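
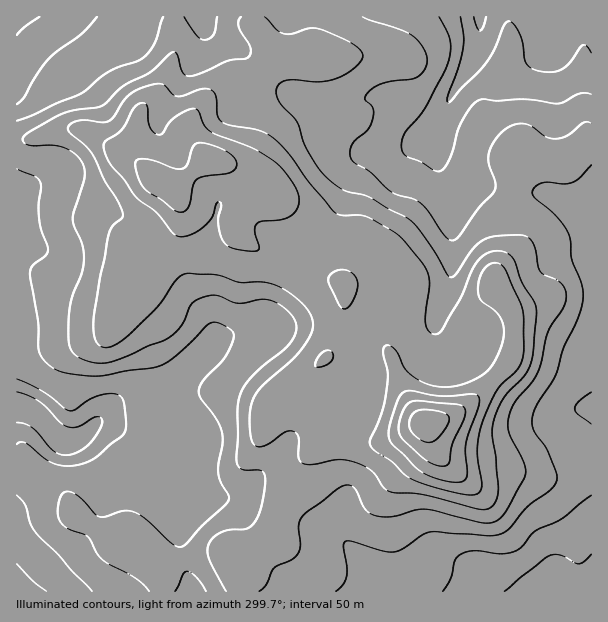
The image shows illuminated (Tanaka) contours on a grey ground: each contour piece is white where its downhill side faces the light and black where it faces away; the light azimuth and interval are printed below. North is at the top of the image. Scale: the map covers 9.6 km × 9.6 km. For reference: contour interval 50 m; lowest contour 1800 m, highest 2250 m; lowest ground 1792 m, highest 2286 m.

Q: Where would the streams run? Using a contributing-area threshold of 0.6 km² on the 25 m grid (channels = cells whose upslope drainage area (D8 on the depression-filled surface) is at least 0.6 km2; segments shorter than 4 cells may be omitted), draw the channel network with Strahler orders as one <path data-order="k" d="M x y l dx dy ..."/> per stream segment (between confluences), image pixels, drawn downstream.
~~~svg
<path data-order="1" d="M84 591l-67 0"/><path data-order="1" d="M293 591l79 0"/><path data-order="2" d="M477 579l0 12 5 0"/><path data-order="2" d="M549 579l-3 12-4 0"/><path data-order="1" d="M477 575l0 4"/><path data-order="2" d="M362 560l3 3 4 9 0 3 2 1 0 9 1 2 0 4"/><path data-order="1" d="M549 560l0 19"/><path data-order="1" d="M447 558l2 2 3 0 1 1 3 0 6 3 15 15"/><path data-order="1" d="M591 542l0 49"/><path data-order="1" d="M341 539l21 21"/><path data-order="1" d="M17 536l0 55"/><path data-order="1" d="M185 507l3-3 1-3 0-4 3-5"/><path data-order="1" d="M344 504l0 3-2 2 0 28 14 14 0 1 6 6 0 2"/><path data-order="1" d="M201 500l-9 0 0-8"/><path data-order="2" d="M192 492l0-3 2-1"/><path data-order="3" d="M194 488l-2-2 0-13-1-2 0-7-2-2-1-9-11-10"/><path data-order="2" d="M260 473l-23 22-43 0 0-7"/><path data-order="1" d="M591 452l0-42"/><path data-order="3" d="M177 443l-34 0-12-6-12-11-3 0-2-1-18 0"/><path data-order="1" d="M185 443l-8 0"/><path data-order="3" d="M81 437l-4 3-6 0-5-3-3 0-13-8-2-3-13-13-6-3-12-3"/><path data-order="1" d="M527 434l4-2 15-12 9-4 3 0 2-2 3 0 6-3 7 0 2-1 13 0"/><path data-order="3" d="M96 425l-10 10-5 2"/><path data-order="1" d="M95 423l-14 14"/><path data-order="1" d="M359 402l-5 5-19 9-12 9-12 6-3 0-14 7-34 35"/><path data-order="2" d="M186 368l-25 25-3 0-2 2-25 0-3 1-18 18-6 3-8 8"/><path data-order="1" d="M447 351l-6-7-3-8"/><path data-order="1" d="M465 351l-12 0-15-15"/><path data-order="1" d="M591 342l0 9"/><path data-order="2" d="M438 336l0-3-1-1 0-17 3-4 0-3 7-15 0-5 2-1 0-5 1-1 0-81"/><path data-order="2" d="M255 327l-6 0-1 2-3 0-2 1-3 0-1 2-12 3-9 4-18 18-2 0-10 11-2 0"/><path data-order="1" d="M264 327l-9 0"/><path data-order="1" d="M273 326l-16 0-2 1"/><path data-order="1" d="M17 303l0 30"/><path data-order="1" d="M566 260l25 0 0 6"/><path data-order="1" d="M50 254l-17-8-10-7-5 0-1-2 0-4"/><path data-order="1" d="M281 236l9 0 1 1 18 0 3-3 2 0 28-28"/><path data-order="1" d="M138 227l-3-3-12-6-3-3-6-2-1-1-5 0-1-2-90 0"/><path data-order="1" d="M453 213l0-6-1-1 0-5-2-1"/><path data-order="2" d="M17 210l0 23"/><path data-order="1" d="M218 206l0 4-2 2-1 9-5 9 0 3-13 24 0 40 10 11 2 3 0 4 1 2 0 27-24 24"/><path data-order="2" d="M342 206l2-3 0-6 1-2 0-12 2-1 0-5 4-6 0-1 14-14 33 0 4-4"/><path data-order="2" d="M450 200l-1-6-5-8 0-3-3-6-1-15-2-1 0-6-1-2 0-4-2-2 0-19"/><path data-order="1" d="M552 197l11 6 3 0 6 3 4 0 2 1 13 0 0 3"/><path data-order="1" d="M47 177l-6 5-12 6-12 1 0 21"/><path data-order="1" d="M404 168l0-3 4-6 0-1 24-24 3-6"/><path data-order="2" d="M402 152l8-8 13-6 12-12"/><path data-order="1" d="M359 150l3 2 40 0"/><path data-order="3" d="M437 123l3-6 3-3 6-12 1-6 3-3 2-4 3-3 4-9 6-8 5-9 0-3 3-4 1-9 2-2 0-25"/><path data-order="1" d="M159 117l3-6 8-7 0-2 7-9 6-13 8-11 7-15 0-3 3-6 0-28"/><path data-order="1" d="M305 96l9 2 6 3 4 0 2 1 3 0 6 3 4 0 2 2 13 0 3-3 11-6 24 0 30 30 10 0 5-5"/><path data-order="1" d="M246 92l2-3 0-29-18-18-11-4-16-17 0-4-2 0"/><path data-order="1" d="M17 69l0-52"/><path data-order="1" d="M555 62l-1-6-2-2-1-15-2-1 0-8-1-1"/><path data-order="1" d="M548 48l0-19"/><path data-order="2" d="M548 29l0-12-2 0"/><path data-order="1" d="M57 17l-40 0"/><path data-order="1" d="M368 17l111 0"/>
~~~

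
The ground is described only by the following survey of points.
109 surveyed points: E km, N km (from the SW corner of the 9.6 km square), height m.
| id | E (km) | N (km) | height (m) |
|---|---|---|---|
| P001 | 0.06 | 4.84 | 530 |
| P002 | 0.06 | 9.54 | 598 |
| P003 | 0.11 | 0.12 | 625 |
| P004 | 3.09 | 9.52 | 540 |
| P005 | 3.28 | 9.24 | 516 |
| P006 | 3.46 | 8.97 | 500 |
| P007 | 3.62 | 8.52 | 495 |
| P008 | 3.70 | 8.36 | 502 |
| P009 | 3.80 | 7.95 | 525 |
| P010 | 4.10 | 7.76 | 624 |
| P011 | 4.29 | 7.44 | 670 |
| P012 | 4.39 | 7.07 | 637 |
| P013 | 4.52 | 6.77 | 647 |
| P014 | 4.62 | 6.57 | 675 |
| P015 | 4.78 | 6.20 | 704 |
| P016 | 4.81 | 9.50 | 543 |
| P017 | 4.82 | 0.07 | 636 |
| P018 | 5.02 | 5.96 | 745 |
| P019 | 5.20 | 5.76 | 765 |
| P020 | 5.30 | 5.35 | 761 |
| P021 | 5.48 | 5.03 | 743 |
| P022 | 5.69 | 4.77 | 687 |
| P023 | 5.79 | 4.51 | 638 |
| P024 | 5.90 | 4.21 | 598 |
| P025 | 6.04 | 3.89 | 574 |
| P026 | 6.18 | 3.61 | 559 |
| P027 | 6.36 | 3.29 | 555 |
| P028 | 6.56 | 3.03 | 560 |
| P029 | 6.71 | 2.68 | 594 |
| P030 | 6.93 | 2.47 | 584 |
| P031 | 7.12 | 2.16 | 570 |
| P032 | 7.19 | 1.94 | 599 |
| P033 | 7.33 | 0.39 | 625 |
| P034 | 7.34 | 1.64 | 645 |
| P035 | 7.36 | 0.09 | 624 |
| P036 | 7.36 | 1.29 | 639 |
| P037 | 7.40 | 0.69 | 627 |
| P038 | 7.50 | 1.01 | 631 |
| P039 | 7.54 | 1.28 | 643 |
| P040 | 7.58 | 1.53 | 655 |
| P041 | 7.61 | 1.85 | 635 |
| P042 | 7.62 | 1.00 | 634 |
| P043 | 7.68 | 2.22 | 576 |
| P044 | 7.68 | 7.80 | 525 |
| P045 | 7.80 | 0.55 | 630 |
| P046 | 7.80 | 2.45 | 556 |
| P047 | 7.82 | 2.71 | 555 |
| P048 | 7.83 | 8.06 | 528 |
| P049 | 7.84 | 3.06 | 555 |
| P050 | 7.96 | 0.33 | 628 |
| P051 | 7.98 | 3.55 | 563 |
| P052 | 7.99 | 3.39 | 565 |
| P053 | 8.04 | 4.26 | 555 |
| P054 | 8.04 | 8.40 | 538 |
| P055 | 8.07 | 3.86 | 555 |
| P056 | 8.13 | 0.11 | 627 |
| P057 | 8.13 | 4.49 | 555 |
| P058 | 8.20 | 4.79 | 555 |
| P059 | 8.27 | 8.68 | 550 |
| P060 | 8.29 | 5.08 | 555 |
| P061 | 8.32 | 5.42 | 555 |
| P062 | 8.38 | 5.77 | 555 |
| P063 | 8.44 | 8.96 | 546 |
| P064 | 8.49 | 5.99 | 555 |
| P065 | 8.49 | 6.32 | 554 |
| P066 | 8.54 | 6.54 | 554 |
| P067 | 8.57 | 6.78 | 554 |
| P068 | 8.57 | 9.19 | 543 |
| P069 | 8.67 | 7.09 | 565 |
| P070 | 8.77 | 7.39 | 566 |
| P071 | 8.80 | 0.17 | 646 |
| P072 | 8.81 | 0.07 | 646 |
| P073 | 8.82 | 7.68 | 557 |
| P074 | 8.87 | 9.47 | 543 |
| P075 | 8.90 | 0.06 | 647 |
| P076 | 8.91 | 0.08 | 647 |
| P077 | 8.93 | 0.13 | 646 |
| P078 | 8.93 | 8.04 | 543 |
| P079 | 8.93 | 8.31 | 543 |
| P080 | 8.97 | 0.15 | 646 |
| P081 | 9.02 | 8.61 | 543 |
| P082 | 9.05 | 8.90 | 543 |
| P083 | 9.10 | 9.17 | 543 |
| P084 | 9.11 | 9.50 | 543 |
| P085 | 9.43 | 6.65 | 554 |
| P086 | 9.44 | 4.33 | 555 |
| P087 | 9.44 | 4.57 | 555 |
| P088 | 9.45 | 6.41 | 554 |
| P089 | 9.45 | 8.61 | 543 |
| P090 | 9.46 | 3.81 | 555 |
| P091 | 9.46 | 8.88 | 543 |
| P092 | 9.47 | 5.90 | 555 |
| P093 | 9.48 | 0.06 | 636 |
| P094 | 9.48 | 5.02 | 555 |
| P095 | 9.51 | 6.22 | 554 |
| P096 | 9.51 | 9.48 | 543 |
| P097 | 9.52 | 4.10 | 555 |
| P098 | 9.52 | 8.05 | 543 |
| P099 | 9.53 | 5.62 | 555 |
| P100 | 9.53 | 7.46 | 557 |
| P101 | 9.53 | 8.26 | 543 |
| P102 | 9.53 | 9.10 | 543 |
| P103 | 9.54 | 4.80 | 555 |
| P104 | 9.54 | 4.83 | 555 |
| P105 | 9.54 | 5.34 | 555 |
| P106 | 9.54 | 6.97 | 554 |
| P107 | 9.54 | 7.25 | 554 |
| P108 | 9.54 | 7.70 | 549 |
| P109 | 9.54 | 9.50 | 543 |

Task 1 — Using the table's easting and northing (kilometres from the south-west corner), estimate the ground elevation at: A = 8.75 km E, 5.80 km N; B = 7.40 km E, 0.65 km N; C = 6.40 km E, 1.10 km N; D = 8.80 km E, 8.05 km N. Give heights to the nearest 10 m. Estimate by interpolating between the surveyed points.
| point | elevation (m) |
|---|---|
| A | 550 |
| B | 630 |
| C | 630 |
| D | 550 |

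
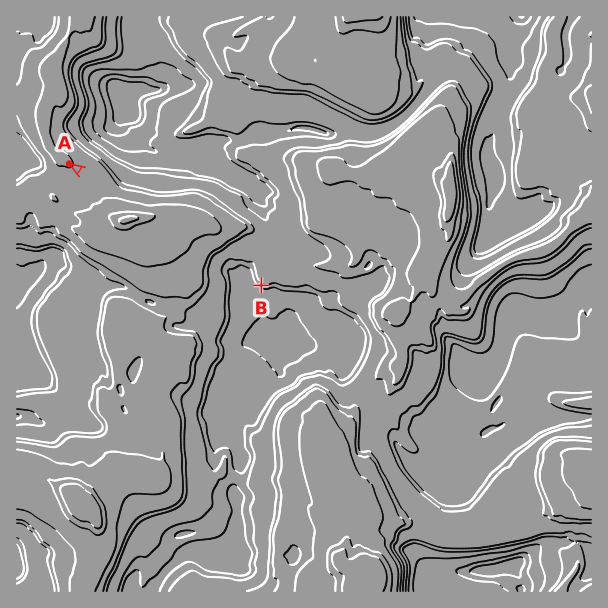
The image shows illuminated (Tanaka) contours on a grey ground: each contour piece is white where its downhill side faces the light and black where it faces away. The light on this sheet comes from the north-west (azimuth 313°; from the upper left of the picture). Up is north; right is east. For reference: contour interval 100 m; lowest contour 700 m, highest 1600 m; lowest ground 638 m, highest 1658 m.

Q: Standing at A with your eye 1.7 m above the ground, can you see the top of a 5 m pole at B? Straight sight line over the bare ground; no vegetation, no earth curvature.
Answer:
no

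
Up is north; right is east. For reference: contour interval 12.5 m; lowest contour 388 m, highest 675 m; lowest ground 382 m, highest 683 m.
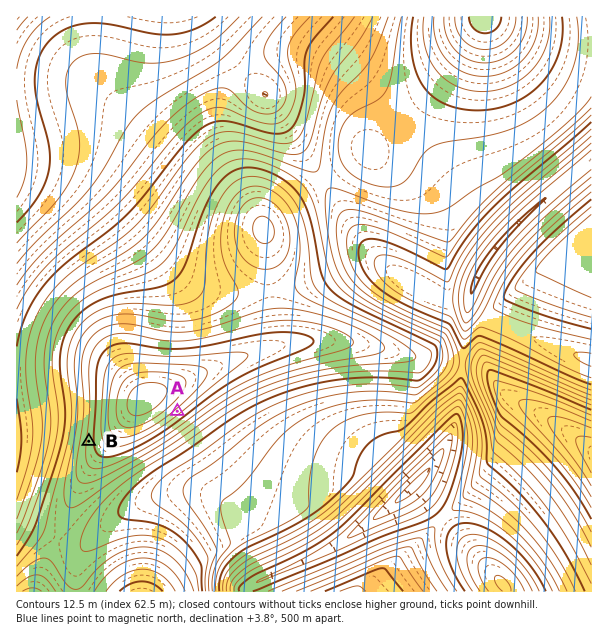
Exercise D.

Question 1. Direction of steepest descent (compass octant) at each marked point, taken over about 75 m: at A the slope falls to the SE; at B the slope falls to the W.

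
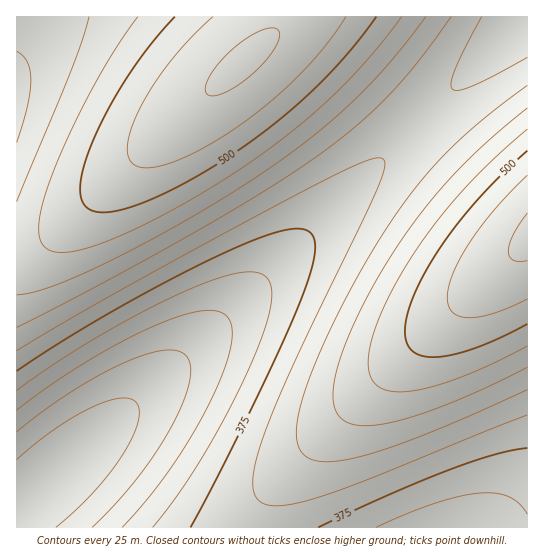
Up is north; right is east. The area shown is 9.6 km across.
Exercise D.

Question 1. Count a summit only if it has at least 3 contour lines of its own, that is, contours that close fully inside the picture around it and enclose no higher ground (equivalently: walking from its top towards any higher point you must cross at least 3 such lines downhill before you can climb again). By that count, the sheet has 0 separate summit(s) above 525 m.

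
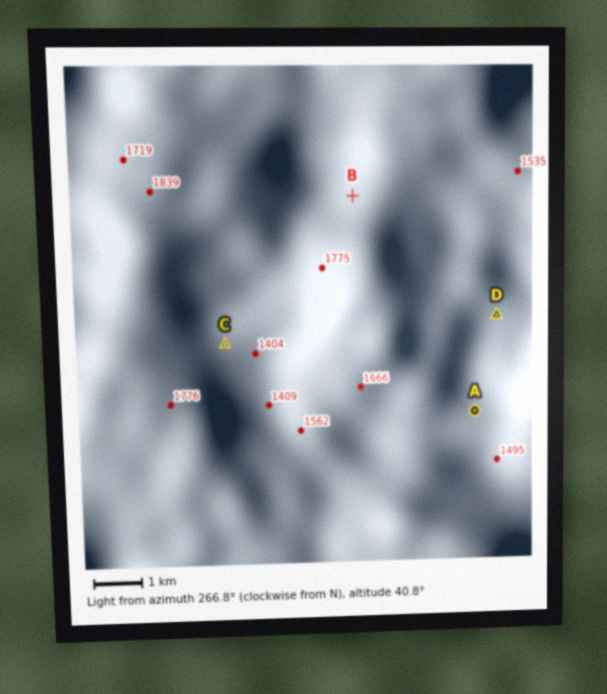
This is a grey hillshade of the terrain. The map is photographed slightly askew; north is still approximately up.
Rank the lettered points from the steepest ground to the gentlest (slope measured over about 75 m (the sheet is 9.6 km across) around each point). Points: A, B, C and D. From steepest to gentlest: B D A C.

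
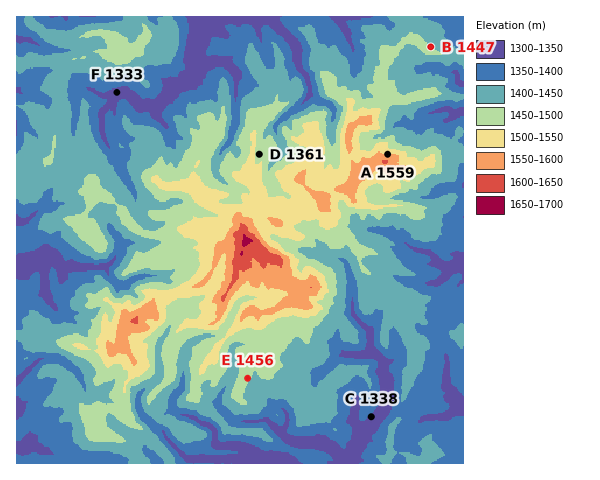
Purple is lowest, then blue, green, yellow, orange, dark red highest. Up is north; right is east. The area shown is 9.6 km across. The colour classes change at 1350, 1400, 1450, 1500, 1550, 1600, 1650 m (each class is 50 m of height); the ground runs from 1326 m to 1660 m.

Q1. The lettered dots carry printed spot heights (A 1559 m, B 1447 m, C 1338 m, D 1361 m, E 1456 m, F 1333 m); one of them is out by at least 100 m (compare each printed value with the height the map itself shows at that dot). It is D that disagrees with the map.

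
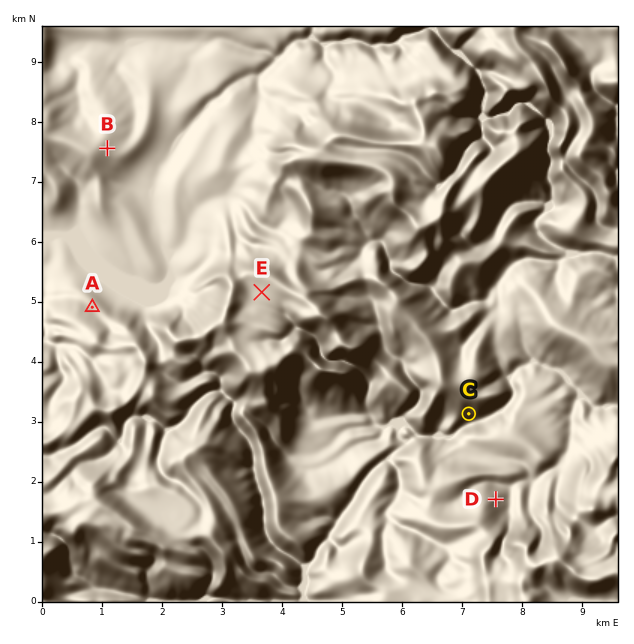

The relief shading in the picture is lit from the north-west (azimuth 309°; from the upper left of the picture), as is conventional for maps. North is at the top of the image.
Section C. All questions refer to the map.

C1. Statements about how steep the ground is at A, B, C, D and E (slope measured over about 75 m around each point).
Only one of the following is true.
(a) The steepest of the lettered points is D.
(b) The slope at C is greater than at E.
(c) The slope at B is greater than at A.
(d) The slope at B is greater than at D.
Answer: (b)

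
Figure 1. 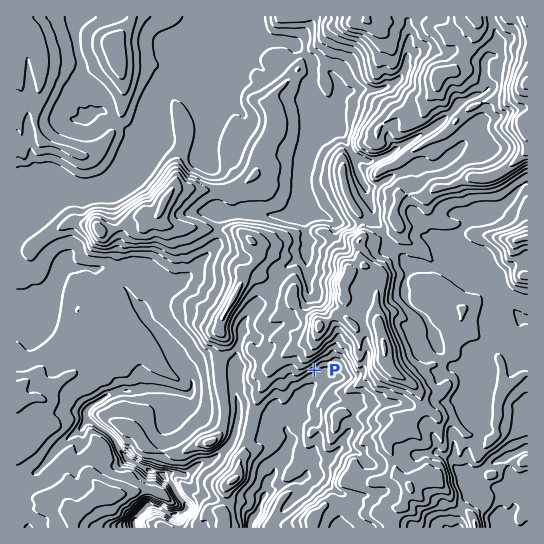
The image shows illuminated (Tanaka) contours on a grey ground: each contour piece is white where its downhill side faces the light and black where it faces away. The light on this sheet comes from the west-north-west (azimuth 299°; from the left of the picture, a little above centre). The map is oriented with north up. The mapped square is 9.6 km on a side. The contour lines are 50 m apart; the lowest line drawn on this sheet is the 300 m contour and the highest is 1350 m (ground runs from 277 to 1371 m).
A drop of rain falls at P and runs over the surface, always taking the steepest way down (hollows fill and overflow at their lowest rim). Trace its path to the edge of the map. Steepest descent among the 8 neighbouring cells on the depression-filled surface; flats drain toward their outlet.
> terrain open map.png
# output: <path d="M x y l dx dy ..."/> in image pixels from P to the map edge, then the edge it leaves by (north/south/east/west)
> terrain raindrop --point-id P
<path d="M314 370l0 15-17 17-3 7-1 8-6 9 0 7 4 4 0 4-5 9-3 9-6 7-4 11-7 6 0 12-5 7 0 3-4 9-4 4-3 5 0 4"/>
exit: south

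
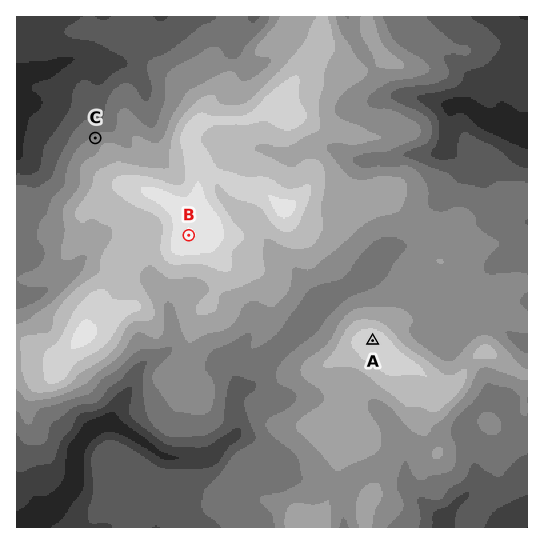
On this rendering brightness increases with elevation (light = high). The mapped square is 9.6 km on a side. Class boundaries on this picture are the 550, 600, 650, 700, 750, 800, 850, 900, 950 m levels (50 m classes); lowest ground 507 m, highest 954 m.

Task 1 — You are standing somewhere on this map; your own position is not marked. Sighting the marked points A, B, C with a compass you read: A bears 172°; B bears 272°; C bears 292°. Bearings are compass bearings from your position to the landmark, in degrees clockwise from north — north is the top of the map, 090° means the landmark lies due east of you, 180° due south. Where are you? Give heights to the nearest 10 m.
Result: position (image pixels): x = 358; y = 243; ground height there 720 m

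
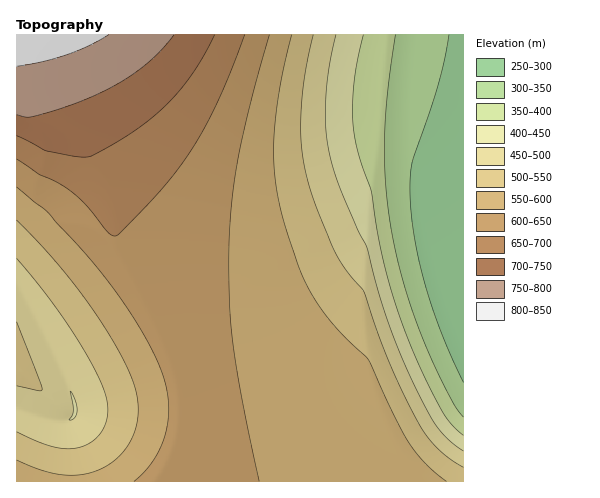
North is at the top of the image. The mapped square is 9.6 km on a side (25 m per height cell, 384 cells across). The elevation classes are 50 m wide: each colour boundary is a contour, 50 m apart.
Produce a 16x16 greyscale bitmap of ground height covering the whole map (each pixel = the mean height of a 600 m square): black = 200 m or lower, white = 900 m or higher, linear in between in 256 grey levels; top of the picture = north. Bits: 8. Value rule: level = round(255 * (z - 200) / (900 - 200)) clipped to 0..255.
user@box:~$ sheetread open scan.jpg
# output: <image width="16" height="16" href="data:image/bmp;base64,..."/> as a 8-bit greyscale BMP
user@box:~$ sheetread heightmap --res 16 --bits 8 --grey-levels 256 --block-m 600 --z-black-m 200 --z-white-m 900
<image width="16" height="16" href="data:image/bmp;base64,Qk02BQAAAAAAADYEAAAoAAAAEAAAABAAAAABAAgAAAAAAAABAAATCwAAEwsAAAABAAAAAAAAAAAAAAEBAQACAgIAAwMDAAQEBAAFBQUABgYGAAcHBwAICAgACQkJAAoKCgALCwsADAwMAA0NDQAODg4ADw8PABAQEAAREREAEhISABMTEwAUFBQAFRUVABYWFgAXFxcAGBgYABkZGQAaGhoAGxsbABwcHAAdHR0AHh4eAB8fHwAgICAAISEhACIiIgAjIyMAJCQkACUlJQAmJiYAJycnACgoKAApKSkAKioqACsrKwAsLCwALS0tAC4uLgAvLy8AMDAwADExMQAyMjIAMzMzADQ0NAA1NTUANjY2ADc3NwA4ODgAOTk5ADo6OgA7OzsAPDw8AD09PQA+Pj4APz8/AEBAQABBQUEAQkJCAENDQwBEREQARUVFAEZGRgBHR0cASEhIAElJSQBKSkoAS0tLAExMTABNTU0ATk5OAE9PTwBQUFAAUVFRAFJSUgBTU1MAVFRUAFVVVQBWVlYAV1dXAFhYWABZWVkAWlpaAFtbWwBcXFwAXV1dAF5eXgBfX18AYGBgAGFhYQBiYmIAY2NjAGRkZABlZWUAZmZmAGdnZwBoaGgAaWlpAGpqagBra2sAbGxsAG1tbQBubm4Ab29vAHBwcABxcXEAcnJyAHNzcwB0dHQAdXV1AHZ2dgB3d3cAeHh4AHl5eQB6enoAe3t7AHx8fAB9fX0Afn5+AH9/fwCAgIAAgYGBAIKCggCDg4MAhISEAIWFhQCGhoYAh4eHAIiIiACJiYkAioqKAIuLiwCMjIwAjY2NAI6OjgCPj48AkJCQAJGRkQCSkpIAk5OTAJSUlACVlZUAlpaWAJeXlwCYmJgAmZmZAJqamgCbm5sAnJycAJ2dnQCenp4An5+fAKCgoAChoaEAoqKiAKOjowCkpKQApaWlAKampgCnp6cAqKioAKmpqQCqqqoAq6urAKysrACtra0Arq6uAK+vrwCwsLAAsbGxALKysgCzs7MAtLS0ALW1tQC2trYAt7e3ALi4uAC5ubkAurq6ALu7uwC8vLwAvb29AL6+vgC/v78AwMDAAMHBwQDCwsIAw8PDAMTExADFxcUAxsbGAMfHxwDIyMgAycnJAMrKygDLy8sAzMzMAM3NzQDOzs4Az8/PANDQ0ADR0dEA0tLSANPT0wDU1NQA1dXVANbW1gDX19cA2NjYANnZ2QDa2toA29vbANzc3ADd3d0A3t7eAN/f3wDg4OAA4eHhAOLi4gDj4+MA5OTkAOXl5QDm5uYA5+fnAOjo6ADp6ekA6urqAOvr6wDs7OwA7e3tAO7u7gDv7+8A8PDwAPHx8QDy8vIA8/PzAPT09AD19fUA9vb2APf39wD4+PgA+fn5APr6+gD7+/sA/Pz8AP39/QD+/v4A////AIF7fISPmJaUkpCNi4mGgXVvaGt3hpSWlJGPjYqIhHRaYmBhcYKSlpORjoyJhn1iQW5iZXSElJaTkI2Kh4NyUTFtYW18i5eVk5CMiIR+ZEEmZmd2hJOYlpKPioV/dVY0IWZxgI6amZaSjoiBeWxJKx9ufIqYnpqXko2FfHFiPyUfe4mWoaCcmJKLg3dqWDcjH4iVoaajn5qTioByY1EyIh+XoaqsqKOclIp9bVxLMCIfqbK1sq2noJeKe2lXRi8jIL7Avrm0rqWajHpnU0IvJSHNysfCvbWsn498Z1JCMSYi1tTQzMa+s6WUf2lUQzMoI+De2tXPxrusmoVtV0Y2KSQ="/>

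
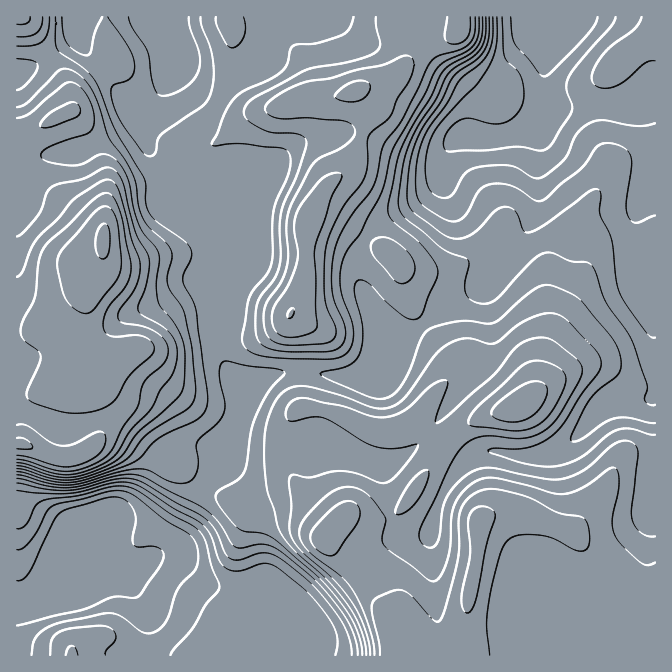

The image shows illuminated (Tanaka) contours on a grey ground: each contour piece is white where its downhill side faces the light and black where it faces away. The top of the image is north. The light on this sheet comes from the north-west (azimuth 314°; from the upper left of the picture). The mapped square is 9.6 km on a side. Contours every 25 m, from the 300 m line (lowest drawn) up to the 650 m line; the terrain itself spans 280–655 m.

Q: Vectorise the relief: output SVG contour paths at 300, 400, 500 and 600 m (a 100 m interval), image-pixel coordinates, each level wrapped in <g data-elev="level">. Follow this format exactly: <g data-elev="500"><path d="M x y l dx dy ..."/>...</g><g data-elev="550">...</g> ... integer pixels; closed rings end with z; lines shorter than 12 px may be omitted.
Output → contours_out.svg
<g data-elev="300"><path d="M17 581l7-2 6-8 23-49 6-8 9-5 40-12 7 0 8 1 5 4 5 6 3 10-4 20 2 7 4 2 18 0 6 3 2 4-1 4-3 9-19 27-4 3-25 0-28 12-67 16"/><path d="M598 17l-4 10-11 13-33 33-6 3-5-3-24-30-3-9-1-17"/></g><g data-elev="400"><path d="M17 483l28 6 19 2 16-2 40-10 12 0 12 4 63 37 8 10 9 22 6 7 9 1 19-7 10 0 12 5 22 17 18 18 21 27 8 17 3 18"/><path d="M655 338l-5-2-5-5-20-28-6-11-3-14-4-38-12-27 1-18-2-5-4-1-6 3-42 31-19 10-5-3-8-19-5-3-5-1-10 4-16 17-9 7-10 4-8-1-12-6-25-18-6-7-2-12 2-23 3-17 5-16 7-14 17-23 12-25 7-7 17-11 7-9 5-13 0-20"/></g><g data-elev="500"><path d="M655 536l-6 0-7-3-7-6-3-7 0-12 6-56-4-9-9-2-6 1-7 4-28 24-20 9-19 0-53-11-10 0-8 3-15 11-13 16-4 12-3 27-4 8-3 3-4 0-4-3-4-4-1-7 3-10 29-61 13-18 10-6 10-3 34 3 16-3 15-8 11-15 19-33 3-12-2-5-4-5-26-19-6-1-9 0-8 2-9 5-26 32-44 38-11 8-2-1 2-7 11-30 0-3-3-2-7 1-8 5-25 24-8 4-10 3-15-1-27-9-37-9-13 1-5 4-4 7 0 7 4 4 22-4 8 0 10 4 32 20 13 6 17 2 23-5 3 1-5 10-13 17-8 8-7 3-7-1-23-9-13-2-12 1-20 5-16-2-5 3 2 27-2 23 3 10 10 14 34 30 16 20 13 26 4 16 1 11"/><path d="M17 469l8 1 27 8 15 2 18-3 28-10 16-10 12-17 8-7 40-25 5-8 2-12-4-41-7-32-3-8-11-15-4-9 0-8 5-18-1-7-6-8-16-15-6-9-5-13-2-20-2-8-9-17-17-23-10-34-8-16-6-8-9-7-7-3-6 0-5 3-29 30-4 3-7 2"/><path d="M17 46l15 0 10-4 6-10 1-15"/><path d="M376 17l0 10 4 16-1 5-4 5-9 4-16 5-35 5-10 3-50 27-6 5-5 6 0 5 2 5 12 9 14 6 26 1 6 3 2 5-9 31-13 29-3 10-1 16 1 29-2 11-5 12-14 17-4 11-1 17 2 12 5 8 8 4 18 3 39 0 10-3 6-6 3-8-1-8-11-27-2-17 1-25 5-20 14-23 20-27 5-11 6-32 19-25 26-55 9-8 23-7 10-7 5-10 0-16"/></g><g data-elev="600"><path d="M17 455l13 2 28 9 16 0 13-4 11-7 6-7 2-10-2-5-6-1-24 12-14 2-12-5-20-15-6-2-5 1"/><path d="M62 412l12 1 13 0 13-4 9-4 8-7 13-23 20-18 4-7-2-8-8-5-9-2-23 1-6-3-2-5-1-8 3-8 5-9 15-18 4-8 1-9-10-55-6-13-7-7-6 1-8 5-49 48-6 15-5 36-13 29 0 6 2 5 14 12 4 7-2 8-12 25 0 7 2 3 6 3z"/></g>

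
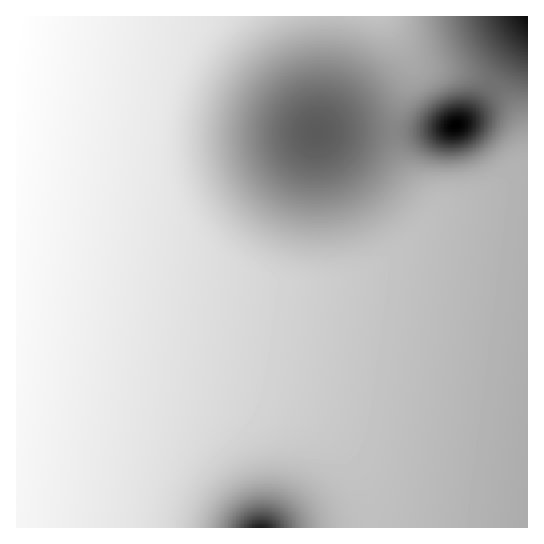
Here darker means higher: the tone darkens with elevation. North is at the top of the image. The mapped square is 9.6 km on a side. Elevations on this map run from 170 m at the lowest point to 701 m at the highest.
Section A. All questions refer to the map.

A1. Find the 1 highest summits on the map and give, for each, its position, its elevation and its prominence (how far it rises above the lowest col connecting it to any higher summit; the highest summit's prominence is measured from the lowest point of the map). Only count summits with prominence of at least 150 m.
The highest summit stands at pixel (455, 125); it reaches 701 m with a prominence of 531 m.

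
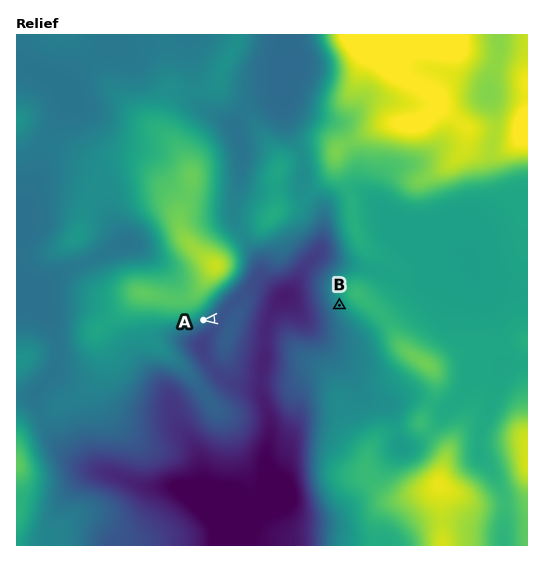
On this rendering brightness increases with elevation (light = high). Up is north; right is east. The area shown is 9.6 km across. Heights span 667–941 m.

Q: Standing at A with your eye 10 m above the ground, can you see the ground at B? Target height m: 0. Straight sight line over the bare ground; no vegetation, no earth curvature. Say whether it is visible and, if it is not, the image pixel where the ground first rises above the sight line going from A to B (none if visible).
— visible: true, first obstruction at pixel None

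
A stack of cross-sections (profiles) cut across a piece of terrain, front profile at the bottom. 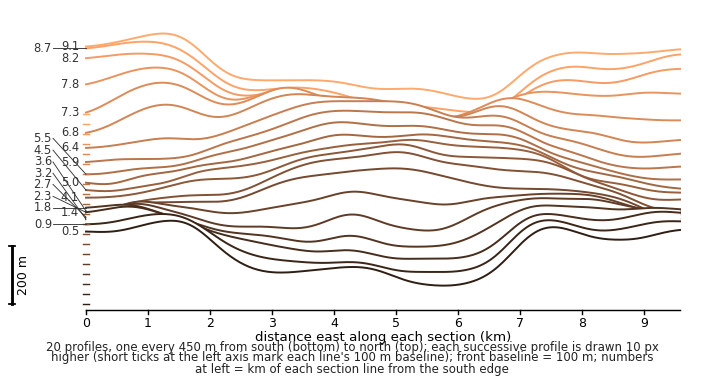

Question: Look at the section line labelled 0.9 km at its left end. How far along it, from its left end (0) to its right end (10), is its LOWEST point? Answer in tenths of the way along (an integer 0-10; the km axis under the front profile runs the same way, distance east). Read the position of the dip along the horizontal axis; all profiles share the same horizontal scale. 6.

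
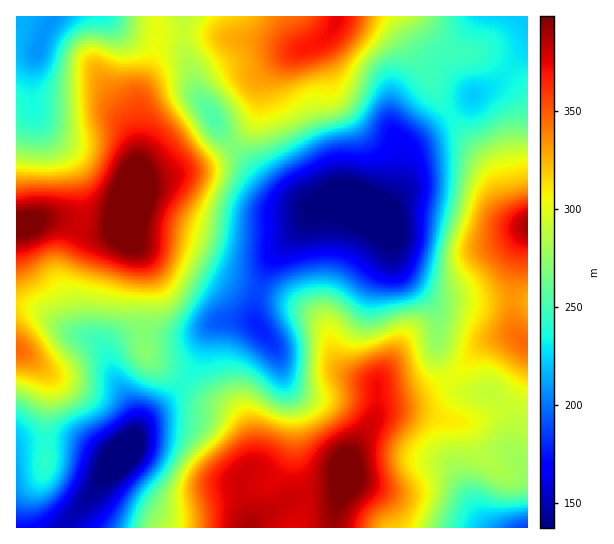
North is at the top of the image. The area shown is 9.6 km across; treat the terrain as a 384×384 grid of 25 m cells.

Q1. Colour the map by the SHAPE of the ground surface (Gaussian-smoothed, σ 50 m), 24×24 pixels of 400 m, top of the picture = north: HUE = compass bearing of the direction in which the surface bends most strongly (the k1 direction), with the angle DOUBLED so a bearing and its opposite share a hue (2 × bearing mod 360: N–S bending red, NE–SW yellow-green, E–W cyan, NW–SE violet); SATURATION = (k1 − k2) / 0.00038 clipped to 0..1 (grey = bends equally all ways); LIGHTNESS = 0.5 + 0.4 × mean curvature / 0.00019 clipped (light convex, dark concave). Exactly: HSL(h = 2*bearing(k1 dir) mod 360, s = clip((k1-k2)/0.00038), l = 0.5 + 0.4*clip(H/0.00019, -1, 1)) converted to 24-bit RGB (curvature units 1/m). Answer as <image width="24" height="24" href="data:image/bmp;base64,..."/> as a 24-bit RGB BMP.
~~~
<image width="24" height="24" href="data:image/bmp;base64,Qk32BgAAAAAAADYAAAAoAAAAGAAAABgAAAABABgAAAAAAMAGAAATCwAAEwsAAAAAAAAAAAAAx5lMRq8VAGI9N4GFIymNz3ye1I1/eDt6io1ZpMJurLeGr3yfiGqdRWGBxI5w5rdtdDRCO35dr8Rxf4xlUm5wdTxkrxoXaksl6IzE9OO9AXtQBE4+Cll6ZXXQ7p3Z0z/nxJ2XmsSBjbBlZINho3udVUWasWV25qiclYrKfcznhZnUv4fHdjyKVx5Zy3Wos6zlun2w+OLTcZPLBmhnADYtD1tXxUCAtmzQ79zv5MLfwJKjcpybWK+raTStrHis3tq5p8+lT7ekajp4rERtuSK8R03SoeHhiH/DWKR4+vPE1WV+Yy9bCikUBS4iP0MZb9EWPMU83Iu357nPtrTOV3TDKh23tKTO4s7E3JdwbEwyQT0vcVFKc1BcVa9bYYtcf1preXQ8/+4qlDcRkTksP3w1AiwxEU46wuxXInUTQGse5ONyqM6iSUjUJya8fXCu5XqS+nmIzmOPRXuXQEmcgIa6iLW9WGiPaXqGfW9F6shts5Zrj7vQl43aEgZXBUAkR+ssdKyXNLeQlu9+aONrJhZfexM5VUkcm1kf7qxw1aOed33FMWO7Z6a2omuwrFC2j2B7UraRv+LD0efpdbzXeg2kswWsXt6jAPyNQMWtbMfAtuCbqLtcGgMwogA5y5Y3QbNi29+exNqTUnedbUCjj0BJbHE/YTg7mFVAkOvisvvoqqzdxzDHOABRno/WzPDeSMXJLp6dTKZQk9lhoUNKFwAzyCR/5/XTU97z0Mnp9NfZUJOoGRSE40u7uk12aUFtoKV71PTvW8OpYyE3ixZKNx55k96Zy82KQLVTH4OWcLCVtLxgWRE1JgQvWMMl6f/LGsFzNY+V9amw4XF/CQ0qlz+R3YrDhnrNnsrRxpwxYgYOUR4YYD8xQ3hBYbQs1ZIizOUPCikSO1UWhmggNgc1QBqQhfu23/nSXM+4FUtwvXWf+9DjVAWuQlqHmqd5tICZkM2Jfkcklkl/iGKxhmWpnGh+inFArsU53eGbNWJ/LH+BWJZ8BB+Tg870x/bs3e7Xi3GwHUx8NcCy7SGl7gCJg3RMkopSnq1J1s08eKFQR3xwcSxBfkouekEtvaRCiOtvfMd1YmCaIXuMZKqnAYSyQNy8fLt0z7ZpsF5IOmRGGCoYKAsk/SZj2G5YhYNOs7VWuo5PvKdTLCE7hjiBhXjFh4TK2O3o2/DhYYm1rnydMpKTRJ93Jm9hHXJAapdKspxYvGFVhVBaMSdHCRMuxi+j972+vZe9pqqBs49u3KzcOE3iT8b2W2TkwKXYs+Ovysqbj1SjrHWgdKi1PnmVVWeELXZWOm4yi445noRIkFtlVTZtDREqKGRu7NbE3J+wt2+21om14ND1vKLvUGzQLSeU0KWW38aVt59Zi1dGZaBHl6lgOmJkS2twXHJ8SmBofJNcgZBedUFDWjJOI0h5IoKZqbtd27KUjKzPucDrlJC4upbaoGjmWwri0I6a5cavxIOxznSssb1za4hSZUVXO14tMlArQVw6aY9Hbkk8cDo6VY9mIHR9KTtXfp1dzuSTWsZVQahNVqJlfFJdgzVeWiBr04J969m6nH6xxIvP6t7tk3nmlSLOukhoS1k3LXEsSmk5YUlCXJpbZqJ5K0NmHz9YWb1Qst2DuLl8a4JWc3JJVy87ZCYpRDYsichU6+O4tHWchM6brOvbyQDlzgCGzVVirW1/RIlIL1RESoJYXsaCVZu1PC2DKkNtZtVic9GEr5+Qf5yoUV5DTylRkDFinZZRQ98xrdVSu65vr+6rgSVxMwAx9jdw0aOpy4bBzGmyejlbE8IXBO9GJx1NTSAzL4NFWPxpSKmHo5FxnapgUERrNShZdUyBu9GdhcGKqK5nnO57lc45MwAiKwgpydJVysOVnIiwqnDd4Lrz2+7nNaScCgYtdWWreualPeheN1FSg5hRrXpTRT6tOBiqg0+jx+aWbLWcq8m25dqVaBUwLwIzSTuno92vuoyHr3NITWk2krVT5Niycj+5AAdsb8euo9KdlINMLkcvToc8ipRfNWp0GQpbynm83fbVYcjcuGaW6F9PqiSjRRR+Z76XeLF6tk6e3oWxxnekU7Q7wONDZDNUGTJfUsl/fqRvt1WgcoevR66LVp1/fEpcASU3ke3V4vLZjB+ooBc24pNIiDGRVC6nmcarZqCvWXSwoqbL3bTt77/r0KedUVmgJH6hTJthWIJgYq+uj4u7kIavXoSNn2xsGXJxAKQO3MoALAcexUo1392TPFCsPGTFnb2he26laGGRcKZne1mL33aK6sW9e3S+VTKiY5dqSr6DQ6qLVYWMpHWOlleH"/>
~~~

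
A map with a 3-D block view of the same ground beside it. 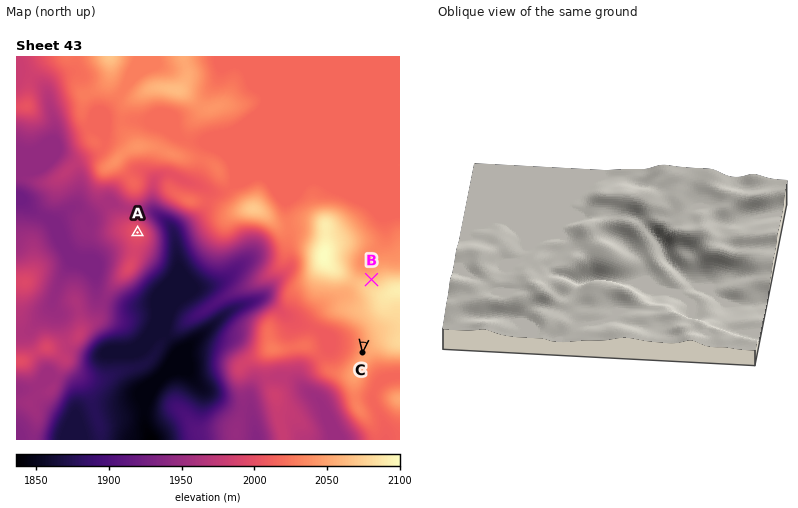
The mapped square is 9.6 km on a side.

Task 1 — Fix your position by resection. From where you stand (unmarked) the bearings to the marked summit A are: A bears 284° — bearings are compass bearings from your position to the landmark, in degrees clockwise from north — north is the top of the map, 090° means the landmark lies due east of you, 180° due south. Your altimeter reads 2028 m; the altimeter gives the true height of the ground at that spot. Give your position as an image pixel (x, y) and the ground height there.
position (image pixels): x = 299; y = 273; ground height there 2028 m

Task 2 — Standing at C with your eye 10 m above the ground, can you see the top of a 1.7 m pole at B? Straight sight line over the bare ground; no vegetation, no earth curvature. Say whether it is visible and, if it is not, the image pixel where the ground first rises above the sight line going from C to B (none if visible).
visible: false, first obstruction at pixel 366 324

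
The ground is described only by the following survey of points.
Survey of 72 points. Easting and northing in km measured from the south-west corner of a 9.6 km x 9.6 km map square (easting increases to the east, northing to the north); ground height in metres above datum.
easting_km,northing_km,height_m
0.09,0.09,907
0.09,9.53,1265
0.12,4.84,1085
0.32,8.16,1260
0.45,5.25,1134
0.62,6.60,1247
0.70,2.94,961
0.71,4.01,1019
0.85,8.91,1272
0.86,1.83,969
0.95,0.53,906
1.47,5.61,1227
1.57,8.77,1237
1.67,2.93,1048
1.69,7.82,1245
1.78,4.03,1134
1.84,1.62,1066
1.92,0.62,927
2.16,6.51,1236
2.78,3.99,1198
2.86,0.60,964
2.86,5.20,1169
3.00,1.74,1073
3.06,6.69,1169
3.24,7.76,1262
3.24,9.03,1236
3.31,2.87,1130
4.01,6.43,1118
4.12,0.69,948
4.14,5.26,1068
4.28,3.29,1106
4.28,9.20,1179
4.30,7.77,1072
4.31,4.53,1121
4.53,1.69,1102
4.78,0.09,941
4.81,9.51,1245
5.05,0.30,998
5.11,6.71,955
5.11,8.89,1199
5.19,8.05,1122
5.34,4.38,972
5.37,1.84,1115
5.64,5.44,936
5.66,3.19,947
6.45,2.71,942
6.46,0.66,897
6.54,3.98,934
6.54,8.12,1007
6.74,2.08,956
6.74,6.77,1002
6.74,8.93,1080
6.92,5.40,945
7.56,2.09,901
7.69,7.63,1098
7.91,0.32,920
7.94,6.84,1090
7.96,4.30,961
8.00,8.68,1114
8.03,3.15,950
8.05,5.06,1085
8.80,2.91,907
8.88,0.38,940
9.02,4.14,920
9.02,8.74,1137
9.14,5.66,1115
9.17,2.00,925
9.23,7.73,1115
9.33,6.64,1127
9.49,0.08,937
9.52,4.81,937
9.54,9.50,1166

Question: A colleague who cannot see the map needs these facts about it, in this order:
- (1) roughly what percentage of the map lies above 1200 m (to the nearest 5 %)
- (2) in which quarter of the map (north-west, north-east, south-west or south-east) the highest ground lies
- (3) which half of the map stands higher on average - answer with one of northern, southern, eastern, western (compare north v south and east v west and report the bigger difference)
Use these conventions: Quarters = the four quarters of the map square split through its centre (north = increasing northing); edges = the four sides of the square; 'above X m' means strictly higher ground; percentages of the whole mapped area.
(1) Roughly 15 % of the ground is higher than 1200 m.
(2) The highest point lies in the north-west quarter of the map.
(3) On average the northern half of the map is the higher ground.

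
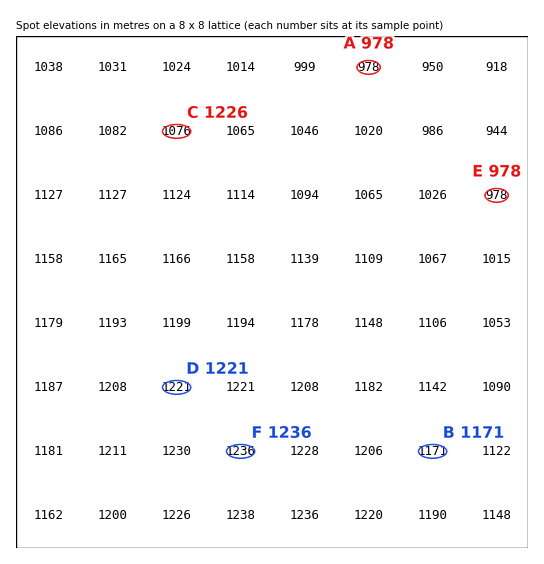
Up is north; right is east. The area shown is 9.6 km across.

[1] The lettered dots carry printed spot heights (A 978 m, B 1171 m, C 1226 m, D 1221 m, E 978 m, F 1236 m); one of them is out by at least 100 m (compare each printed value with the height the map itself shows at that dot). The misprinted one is C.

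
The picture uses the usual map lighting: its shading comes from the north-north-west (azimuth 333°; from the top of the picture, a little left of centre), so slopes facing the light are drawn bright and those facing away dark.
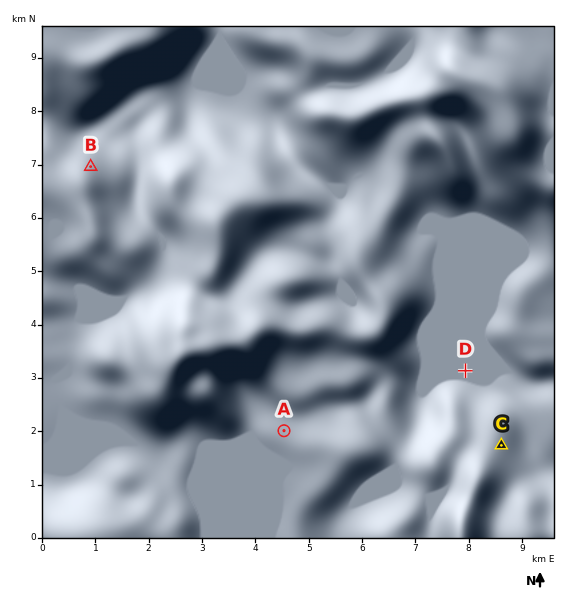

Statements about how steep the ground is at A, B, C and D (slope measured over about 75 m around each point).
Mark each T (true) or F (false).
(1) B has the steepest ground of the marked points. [T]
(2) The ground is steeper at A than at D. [T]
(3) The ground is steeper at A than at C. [F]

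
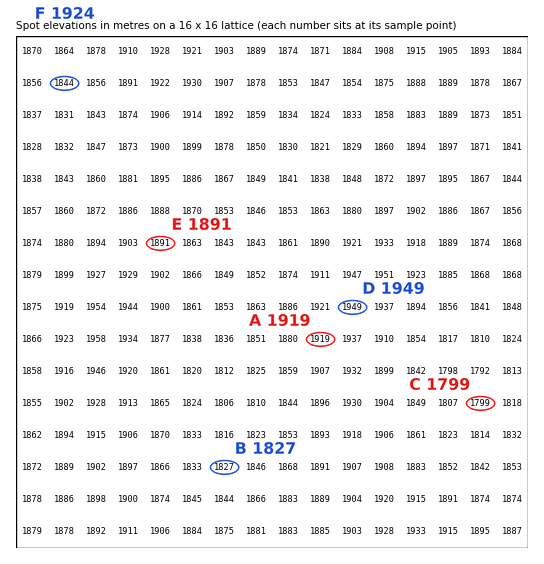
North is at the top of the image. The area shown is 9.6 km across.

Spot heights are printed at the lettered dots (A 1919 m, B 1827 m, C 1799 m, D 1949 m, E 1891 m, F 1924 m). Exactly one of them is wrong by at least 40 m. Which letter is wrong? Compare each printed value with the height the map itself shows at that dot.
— F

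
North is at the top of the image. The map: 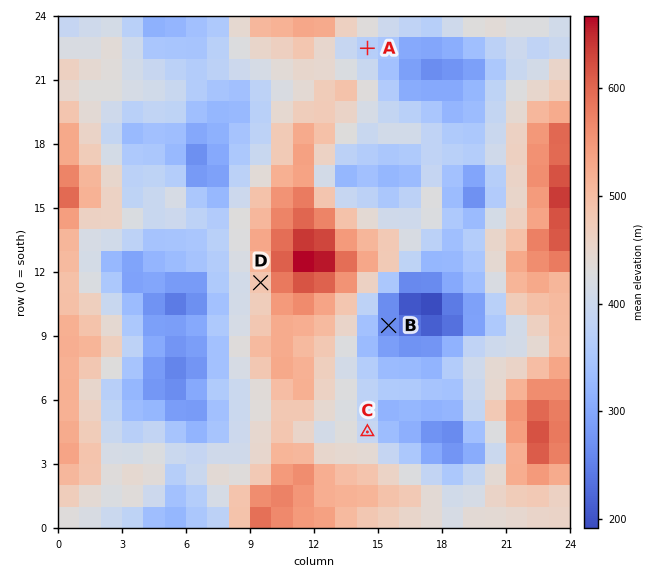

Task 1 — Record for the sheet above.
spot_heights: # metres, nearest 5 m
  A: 360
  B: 265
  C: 380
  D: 480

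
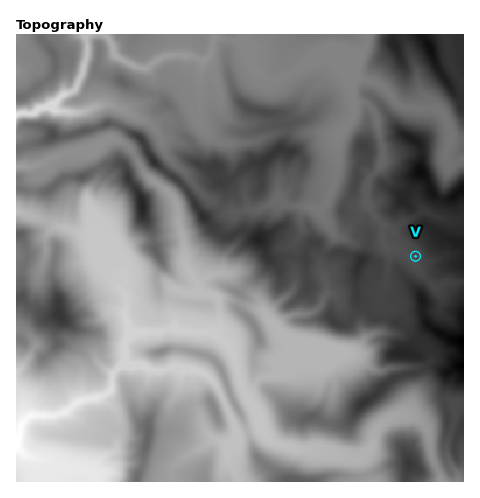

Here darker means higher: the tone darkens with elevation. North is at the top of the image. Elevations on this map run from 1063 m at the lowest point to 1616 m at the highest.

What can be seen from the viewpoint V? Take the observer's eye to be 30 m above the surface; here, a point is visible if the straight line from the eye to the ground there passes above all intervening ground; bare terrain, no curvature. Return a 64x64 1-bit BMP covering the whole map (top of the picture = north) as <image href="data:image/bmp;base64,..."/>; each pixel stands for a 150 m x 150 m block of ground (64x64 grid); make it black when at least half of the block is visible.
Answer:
<image width="64" height="64" href="data:image/bmp;base64,Qk0+AgAAAAAAAD4AAAAoAAAAQAAAAEAAAAABAAEAAAAAAAACAAATCwAAEwsAAAIAAAAAAAAA////AAAAAAAAAAAAAAAAAAAAAAAAAAAAAAAAAAAAAAAAAAAAAAAAAAAAAAAAAAAAAAAAAAAAAAAAAAAAAAAAAAAAAAAAAAAAAAAAAAAAAAAAAAAAAAAAAAAAAAAAAAAAAAAAAAAAAAAAAAAAAAAAAAAAAAAAAAAAAAAAAAAAAAAAAAAAAAAAAAAAAAAAAAAAAAAAAAAAAAAAAAAAAAAAAAAAAAAAAAAAAAAAAAAAAAMAAAAAAAAADwAAAAAAAAAPAAAAAAAAAAcAAAAAAAAABwAAAAAAAAAPAAAAAAAAQD8AAAAAAADAeQAAAAAAAGDwAAAAAAAAcfAAAAAAAABr/AAAAAAAAH//AAAAAAAAf/sAAAAAEAA/+AAAAAAcED/wAAAAAB4gN/AAAAAABwA8YAAAAAABAD4AAAAAAAABv4AAAAAAAAHDAAAAAAEwAcAAAAAABzgAgAAAAAAHGACAAAAAgAUYAADgAAAADJpAAAAAAAgAH0AAAAAAAAAPwAAAAAAAAASAAAAAAAAAAAAAAAAAAAAAAAAAAAAAAAAAAAAAAAAAAAAAAAAAAAAOAAAAAAAAAAAAAAAAAAAAAAAAAAAAAAAAAAAAAAAAAAAAAAAAAAAAAAAAAAAAAAAAAAAAAAAAAAAAAAAAAAAAAAAAAAAAAAAAAAAAAAAAAAAAAAAAAAAAAAAAAA=="/>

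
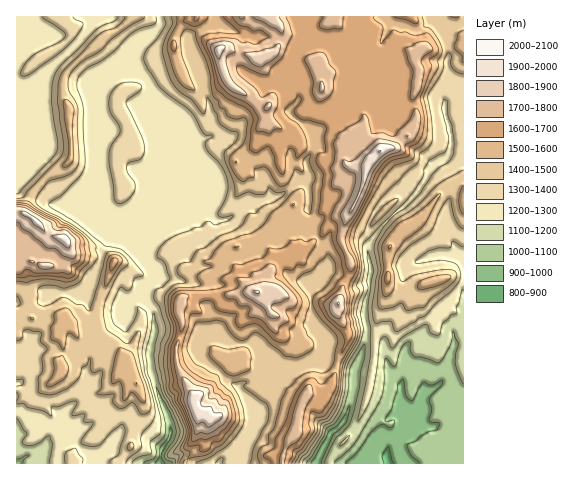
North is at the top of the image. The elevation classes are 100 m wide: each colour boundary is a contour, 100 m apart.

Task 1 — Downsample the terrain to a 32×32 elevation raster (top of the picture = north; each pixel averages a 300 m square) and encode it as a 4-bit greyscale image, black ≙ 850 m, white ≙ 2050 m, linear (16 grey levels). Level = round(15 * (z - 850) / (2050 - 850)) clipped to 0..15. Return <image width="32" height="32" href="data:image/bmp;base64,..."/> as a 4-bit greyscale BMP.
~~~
<image width="32" height="32" href="data:image/bmp;base64,Qk12AgAAAAAAAHYAAAAoAAAAIAAAACAAAAABAAQAAAAAAAACAAATCwAAEwsAABAAAAAAAAAAAAAAABEREQAiIiIAMzMzAERERABVVVUAZmZmAHd3dwCIiIgAmZmZAKqqqgC7u7sAzMzMAN3d3QDu7u4A////ADRGZVZUNohmaapiMyERIjNERWZmZTWal2iblDQxESIiRVVWZmVErblni6czQiESIlVVZmZmNs3adoq5YkMiEiNmZmZoh0ndyXeJupREIiIjZ4dmeJZazJd3iKqlNDIiI2eId3mVa6mIiHeIlTQyIiNmiHeJhHqIiYh4iIc0MzMzZoiHeHRqiIiImZiJVEQ0Q3eJh3ZlWZiJmbqIimVVRESIiYdlZWqZmavKmLtVZmVUd3d3dVV7qaq8y5nLZnd3VHd3d3ZVaJmrzcuImnWIiHWqqoeHZVeImqu5iIp1l3iGzMyniFVneJmaqqiKhYZmZbvNt2ZVZmeJmZqpmnaYZma83JZVVVVmd4mZmat2eYdm3adVVVVVVWZ4mYmsl2eIZ6hlVVZVVVVWZ3mJrMd2eHhnZlVWZVVVV3d4iavZd2eIVndlVmVVVVeIiHmr24dmd1VodVZlVVVpmJmJrN2odmZVV3VWZVVWaJmqmau925dmVVd1VmVVVmeKqqmru7u4ZlVYdVZlVVZ4i7qZqrqquGZVaHVmVVVniau5qqqqqqdmVWdlVmVmh5vLqqu6qqq3ZlVXZVZmaIe8uqqruqqquWZmVnZVVnmIy7y6q7qqqrp3VmZnZVZ5edzMyquqqqq7iFVWZnZVaYqqqruqqqqqqnhVZmVndmipmrzLqruqmZiI"/>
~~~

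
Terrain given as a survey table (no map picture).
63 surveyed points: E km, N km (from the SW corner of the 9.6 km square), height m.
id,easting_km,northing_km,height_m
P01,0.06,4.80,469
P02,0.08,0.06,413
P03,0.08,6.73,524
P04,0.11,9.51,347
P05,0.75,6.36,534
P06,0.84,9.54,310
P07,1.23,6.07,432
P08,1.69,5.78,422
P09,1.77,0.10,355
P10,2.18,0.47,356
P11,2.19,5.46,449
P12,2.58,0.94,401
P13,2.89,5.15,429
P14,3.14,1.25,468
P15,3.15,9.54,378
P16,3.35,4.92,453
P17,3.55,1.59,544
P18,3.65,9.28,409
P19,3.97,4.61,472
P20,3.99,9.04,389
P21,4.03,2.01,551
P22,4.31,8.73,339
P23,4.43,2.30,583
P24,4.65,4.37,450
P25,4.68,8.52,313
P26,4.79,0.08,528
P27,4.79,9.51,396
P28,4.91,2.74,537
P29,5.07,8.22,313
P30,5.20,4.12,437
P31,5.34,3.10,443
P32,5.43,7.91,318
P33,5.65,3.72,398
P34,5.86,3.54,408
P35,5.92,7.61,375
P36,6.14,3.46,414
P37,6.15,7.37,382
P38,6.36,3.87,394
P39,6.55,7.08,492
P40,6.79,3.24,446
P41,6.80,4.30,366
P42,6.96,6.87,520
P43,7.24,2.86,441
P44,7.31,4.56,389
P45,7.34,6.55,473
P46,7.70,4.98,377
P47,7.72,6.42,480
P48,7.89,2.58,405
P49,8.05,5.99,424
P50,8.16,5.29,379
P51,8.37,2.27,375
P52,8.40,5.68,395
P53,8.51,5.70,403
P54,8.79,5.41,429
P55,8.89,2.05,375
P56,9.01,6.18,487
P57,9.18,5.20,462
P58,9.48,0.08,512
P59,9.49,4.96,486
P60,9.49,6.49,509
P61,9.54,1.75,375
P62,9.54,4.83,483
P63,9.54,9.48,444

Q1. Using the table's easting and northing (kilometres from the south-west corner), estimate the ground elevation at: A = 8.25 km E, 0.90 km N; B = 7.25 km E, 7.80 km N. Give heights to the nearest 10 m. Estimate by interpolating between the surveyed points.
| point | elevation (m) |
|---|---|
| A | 410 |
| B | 480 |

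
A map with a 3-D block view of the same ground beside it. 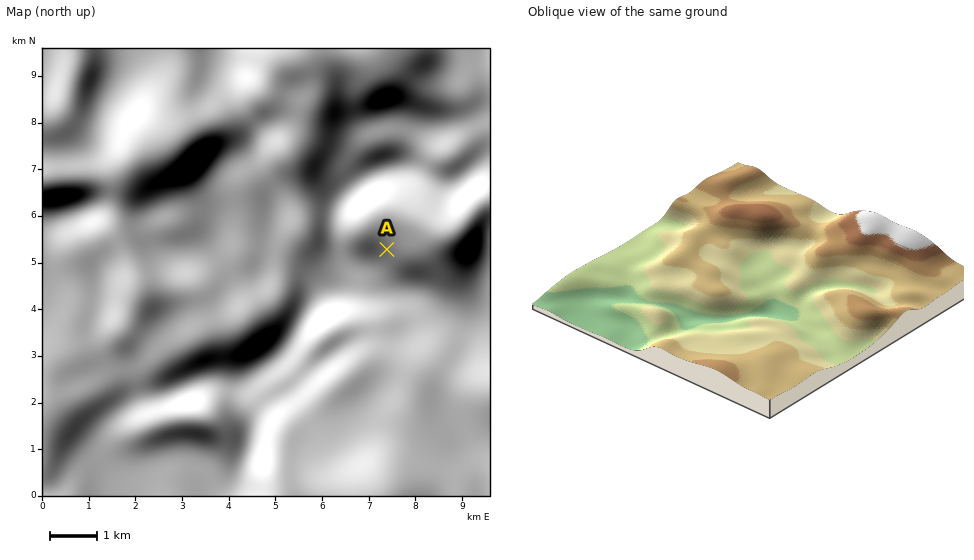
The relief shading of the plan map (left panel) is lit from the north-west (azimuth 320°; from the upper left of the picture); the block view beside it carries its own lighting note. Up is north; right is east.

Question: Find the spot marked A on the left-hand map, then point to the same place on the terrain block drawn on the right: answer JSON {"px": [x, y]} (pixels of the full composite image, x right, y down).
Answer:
{"px": [828, 308]}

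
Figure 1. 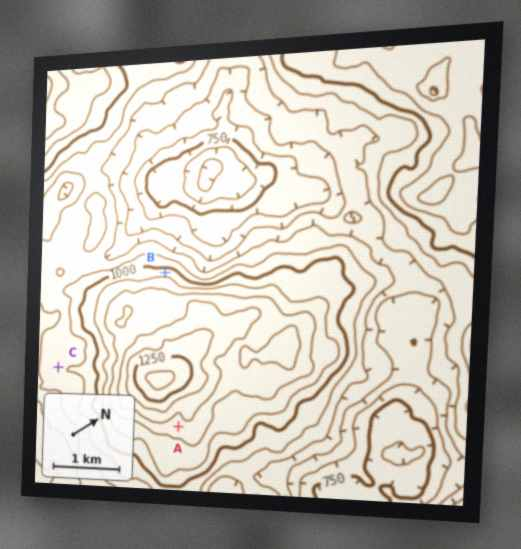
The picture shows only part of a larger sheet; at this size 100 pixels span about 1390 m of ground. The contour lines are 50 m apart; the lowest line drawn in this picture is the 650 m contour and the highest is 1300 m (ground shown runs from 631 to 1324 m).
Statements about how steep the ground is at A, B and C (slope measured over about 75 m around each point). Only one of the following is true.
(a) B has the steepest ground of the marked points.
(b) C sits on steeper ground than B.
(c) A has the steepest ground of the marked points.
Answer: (a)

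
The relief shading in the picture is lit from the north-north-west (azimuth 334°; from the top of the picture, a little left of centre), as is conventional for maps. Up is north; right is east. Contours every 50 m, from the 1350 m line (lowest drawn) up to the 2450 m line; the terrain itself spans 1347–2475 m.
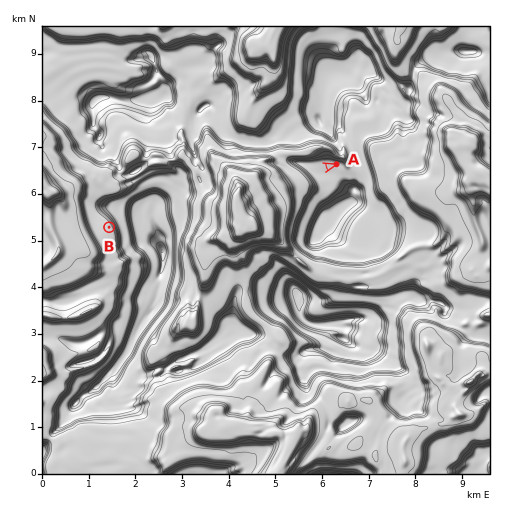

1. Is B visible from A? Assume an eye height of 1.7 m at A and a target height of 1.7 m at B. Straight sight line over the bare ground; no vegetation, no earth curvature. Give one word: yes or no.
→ no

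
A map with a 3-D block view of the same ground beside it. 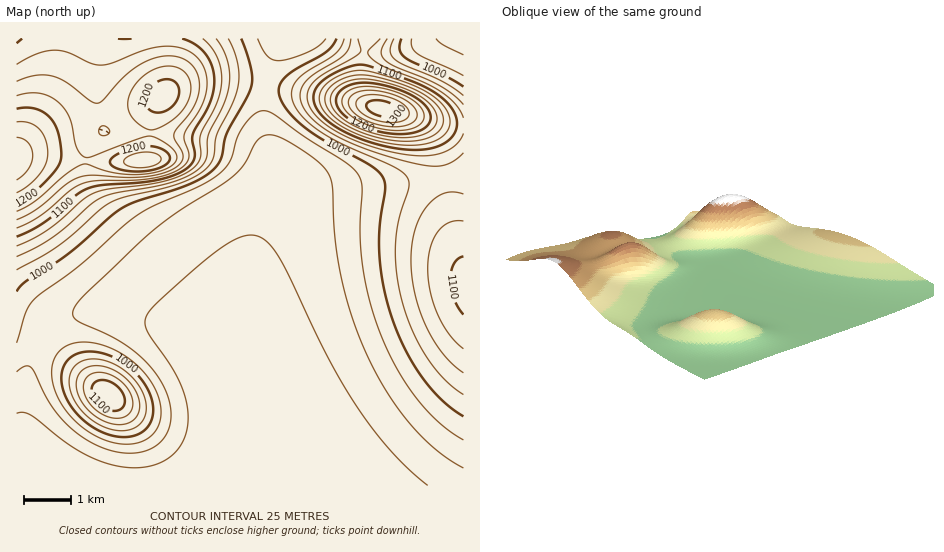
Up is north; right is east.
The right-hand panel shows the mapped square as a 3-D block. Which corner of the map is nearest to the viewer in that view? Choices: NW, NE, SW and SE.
SW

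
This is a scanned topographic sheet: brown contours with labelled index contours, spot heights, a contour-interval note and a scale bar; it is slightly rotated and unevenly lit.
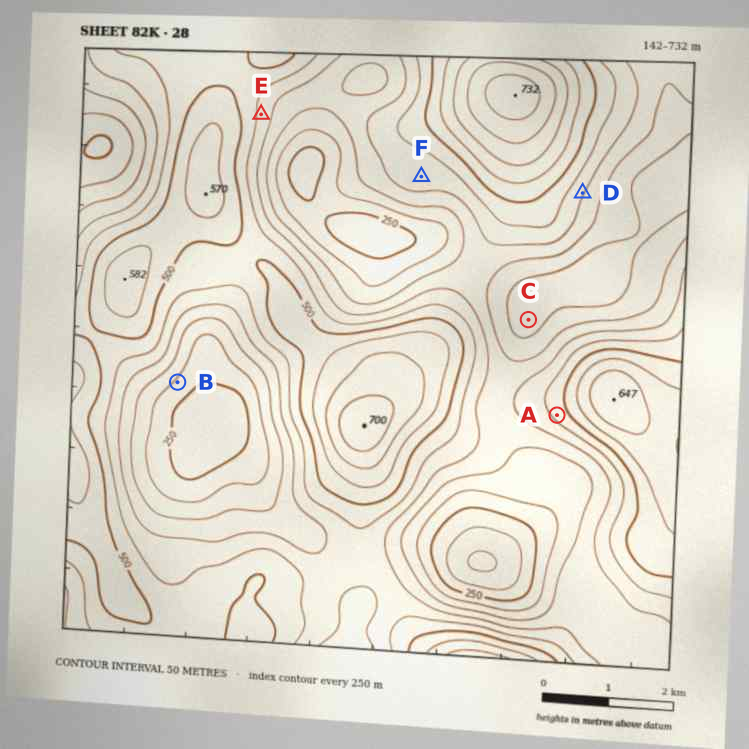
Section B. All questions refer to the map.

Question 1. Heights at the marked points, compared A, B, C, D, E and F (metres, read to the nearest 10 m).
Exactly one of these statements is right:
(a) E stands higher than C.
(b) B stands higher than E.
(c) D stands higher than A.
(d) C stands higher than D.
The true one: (a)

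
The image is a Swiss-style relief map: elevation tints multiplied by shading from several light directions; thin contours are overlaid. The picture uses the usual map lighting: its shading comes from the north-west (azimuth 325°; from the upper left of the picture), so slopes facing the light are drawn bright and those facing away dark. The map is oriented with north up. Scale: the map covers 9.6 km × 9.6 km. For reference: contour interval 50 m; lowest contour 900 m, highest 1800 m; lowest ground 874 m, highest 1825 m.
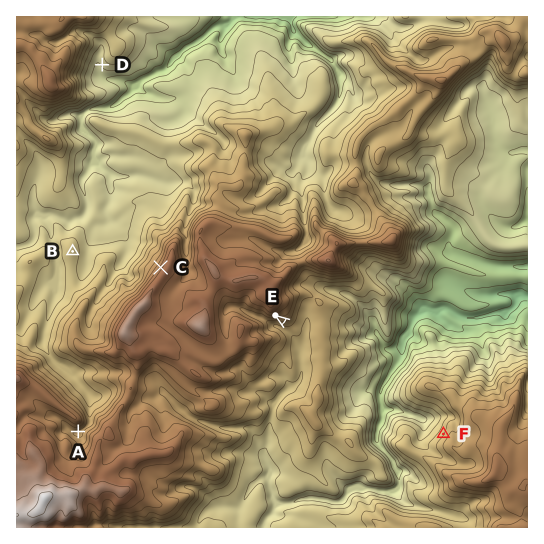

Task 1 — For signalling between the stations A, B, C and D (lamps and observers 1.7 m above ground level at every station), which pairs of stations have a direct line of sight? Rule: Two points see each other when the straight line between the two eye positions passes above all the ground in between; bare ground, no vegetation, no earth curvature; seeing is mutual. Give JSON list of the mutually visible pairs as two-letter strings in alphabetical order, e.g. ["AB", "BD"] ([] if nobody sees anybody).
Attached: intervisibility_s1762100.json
["BC", "CD"]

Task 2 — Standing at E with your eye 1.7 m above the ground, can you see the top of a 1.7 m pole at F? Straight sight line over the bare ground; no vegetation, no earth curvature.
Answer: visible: true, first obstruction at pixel None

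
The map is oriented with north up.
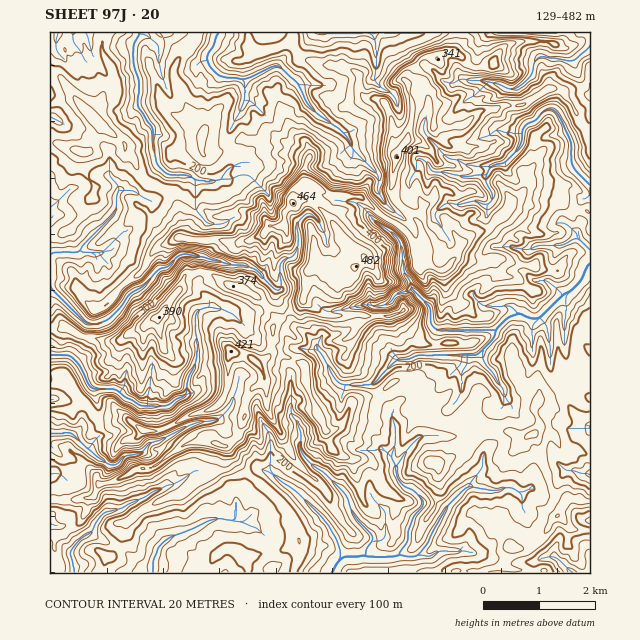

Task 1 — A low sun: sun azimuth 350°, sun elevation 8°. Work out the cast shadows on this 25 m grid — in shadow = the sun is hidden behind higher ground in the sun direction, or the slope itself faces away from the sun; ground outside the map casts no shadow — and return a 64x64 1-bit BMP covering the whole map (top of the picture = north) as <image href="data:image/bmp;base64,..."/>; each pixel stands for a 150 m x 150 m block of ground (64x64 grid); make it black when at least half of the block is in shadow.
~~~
<image width="64" height="64" href="data:image/bmp;base64,Qk0+AgAAAAAAAD4AAAAoAAAAQAAAAEAAAAABAAEAAAAAAAACAAATCwAAEwsAAAIAAAAAAAAA////AAAAAAAAAAADAAAABggAAAEAAAH8IAAAABmTgf1wDAAAHEuAOzw/gAAACAAfHD/AAGYsABjvP/4AxCYAA//f/gGYMwAHv/f/AzAPAAAD/P+HMB+AAAH/f59wP/4AAH///Pw7wAABj//9/AAABwPz//vgAAAAAPn/84ggAAAMfAP08CAAQPc/AWNgEAAA8MHx5wAAAADQAPjeAAAAAAA+GLgAAAAAAH8AjAAAAACD+4CAAAAAAAfXwAA+AAAAAZeCAH8AAAAS34cA5+AIAHjchgHP/+AA/tgAB+//8AD4WAAH//QQAAAbAAf///gADwYAB////EAfA8MP///H4DGD/4b/j9/gIMHfAH/f//hA8DwgP//vHAB4AGgOP/Z8ABwA0Ab/8OAADz/wBcDCAAAP//gBwGAC9gfz+ADAf/hwAQD8AMA/+AwAADQBwAcADgAYBAMABwQDAAAPBgAASAAAAAIMhvAAAAAAABAB4AAAgAAAAAAIAAAAcAAAQAAADAPgAABn+AEcACABAH3+ABgAAAAAO/4IAQAAAAA2BwACAAAAAAfhgAAAAAAgAP+WAAgAAGAAP+iAAAABgAAf+AAAAgEEAID4AAAAAADADjgAAAAAAMA/AAAAB4yAA/+AAAAP/AAH/AAAAMDwAAGA/AAAYDAAAAH+AAAgAAAAAeAAgAAAAAAAAA=="/>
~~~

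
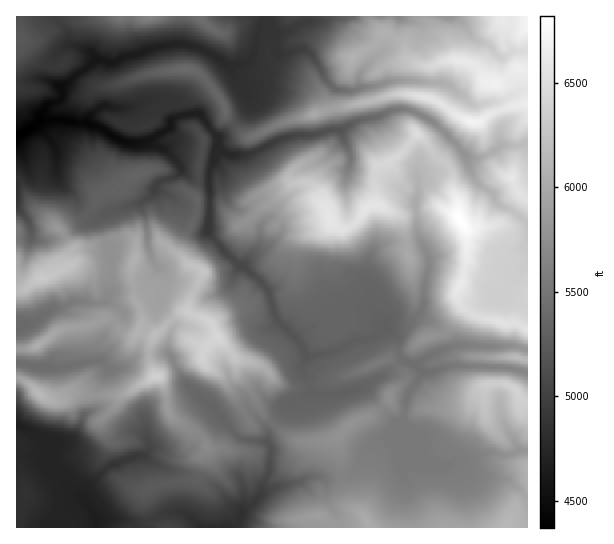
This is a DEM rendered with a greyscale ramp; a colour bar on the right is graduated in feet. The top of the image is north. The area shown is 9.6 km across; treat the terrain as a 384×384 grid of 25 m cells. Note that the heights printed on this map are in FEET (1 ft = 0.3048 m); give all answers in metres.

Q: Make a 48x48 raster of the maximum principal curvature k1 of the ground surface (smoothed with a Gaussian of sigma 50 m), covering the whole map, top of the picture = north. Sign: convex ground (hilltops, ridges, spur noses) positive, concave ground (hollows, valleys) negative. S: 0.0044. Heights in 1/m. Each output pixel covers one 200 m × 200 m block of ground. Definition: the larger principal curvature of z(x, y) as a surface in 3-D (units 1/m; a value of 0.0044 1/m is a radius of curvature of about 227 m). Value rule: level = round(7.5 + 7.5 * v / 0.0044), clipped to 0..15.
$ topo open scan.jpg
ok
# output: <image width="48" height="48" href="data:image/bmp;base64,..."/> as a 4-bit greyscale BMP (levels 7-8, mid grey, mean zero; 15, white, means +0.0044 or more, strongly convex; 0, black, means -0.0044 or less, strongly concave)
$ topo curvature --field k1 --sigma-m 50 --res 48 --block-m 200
<image width="48" height="48" href="data:image/bmp;base64,Qk32BAAAAAAAAHYAAAAoAAAAMAAAADAAAAABAAQAAAAAAIAEAAATCwAAEwsAABAAAAAAAAAAAAAAABEREQAiIiIAMzMzAERERABVVVUAZmZmAHd3dwCIiIgAmZmZAKqqqgC7u7sAzMzMAN3d3QDu7u4A////AJd4iIiJmaqqmIeIirqYiYeamZmYmZmZiIiIiIiIiZh3eIiHmZmaqYmod3iIiHiJmIiIiHh4mZh3eJiIiIiIiJmId3eIh3d4qYiIiHiJmZmZmZi5l4iYmIiIh3iIh3d4mIh4iIirmImqmIuJmaiIiJeIh3iIh3d4eZiIiJqYmIiIiKl4mJmYiJiIh4h4eIiImpd4iImoh4mZupiZqJmIiJh4iIiIh3iZqoiIeIirqoh5iqu7qXmZiJd4iIiIiHh6qJiHdoq5mYeJm4mIl5u6qph3h3d3iHesiYiIiayneHi7uXiKubh3iKqYh4h3eYq4iYmZnIvZh3nqiHeKi3d3d4q6iJqZmZqomonN25mchmrXd3eoqXd4iIiKq4qpiJqYmX77qqu8+nvHd3mnmYiIiHd3u3mIiKmWrP+pm5iIr+2meIyZetuYiZh4m6iYmb3v+sd3eLl3d865i+q3jsd4iJu4eKh3iZmJh4iIiIiId9qZvZi9/JiIiIicuoiamaq8z/6niIiJqNd4q4namIiIiIiImbuHisy82ov7iIiYucmbua2neImJmYiHiIzKl4h4eneOy6mKm62ah7qGeIiIiIiId4mqqIiLvXh5mZqpa4i4q8t3iYmIiIiId4iImb3suYl3iYmYfHeLuZqomYmIiIiIh4qJnKiHiKmGl3mIqoeIyJiYqamIeIiIiIuJu4h3eM2piIp3mIh3u6aKmJmId4h3eJuIrJd4iIvMqZmIqIiIjbiaiZiIiIh3eKqInJiIiKqpq5mIuZd63ruHmoiHeIeHeKqIirh3iMmrqqh3nImeuYeZiZiHeImImbqHeseHiLaInLuHjYzZl5iph5qpmZqHiah3esh3h8ep2Yq8vZ6XpYu5mpqru8qHeLeIiriIiNitqHeInMqHyXm7maiZmq23ibiHnKq7qJrLmJh4eaiIq4yZuImImpnbzLmay4mJmJyYmImIh5mInKusmZiqq5irqIesm5qJmrl4eJmYmYiry5mKypmJq3maiJioq5h3qreXeZiImpiqm6iIisvLmneciJiHuoiqyKiYiZeJq87XrJmod42YmYeMmYeIunmruJiYeYibqqqYnXp4iIncmsisvIeKyHi4qImoiJq5d4iIfomamIiK2pnYiderqHuXmHmZmaqHiYq4fpe++niHjIqZiKzaeJuXqJiJiIiMzMp826rKv/uJh3ipmb+oiryHm5h5iIvrmIt6l562d67/65iHesp3z93ZeZh6ual4iIm7l5+Xd3h6vf/8l3iu+Xicyqqsi6qZiHd3iNyId3eJqYi+///8h4uJiJqoeKrNuXd3euiIh4iIyaqIiZiIeIuqiJiKqJqZvu3LzpiIh4iLmbutqZioeZqZmJiau5h3iJq8yYiIiIiaiquIq7zNzLqIqaiHmYiZh4iJiIioiHiHqru4eKh5qpmJiJmoeIeYh3h3h4uoiImZmJiaiZeHmIiKmZiKmIiJiId3edyoeHiIiJqZqqmJmImpiZd4iaq7vN3MvJiZiIqXd4msuYqqeIiZiQ=="/>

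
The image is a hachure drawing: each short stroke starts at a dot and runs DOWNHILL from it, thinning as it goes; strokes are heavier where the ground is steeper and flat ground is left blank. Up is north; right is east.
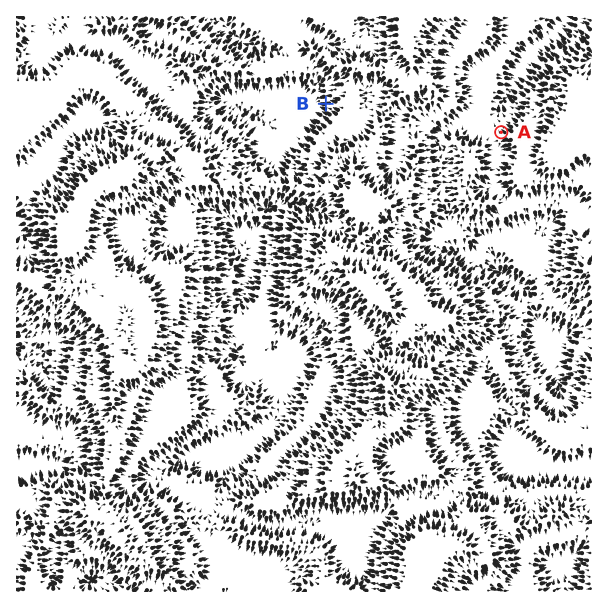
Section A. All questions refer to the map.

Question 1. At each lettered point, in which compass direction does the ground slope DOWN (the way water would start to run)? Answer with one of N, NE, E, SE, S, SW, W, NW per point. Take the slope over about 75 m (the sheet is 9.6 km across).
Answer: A NW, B W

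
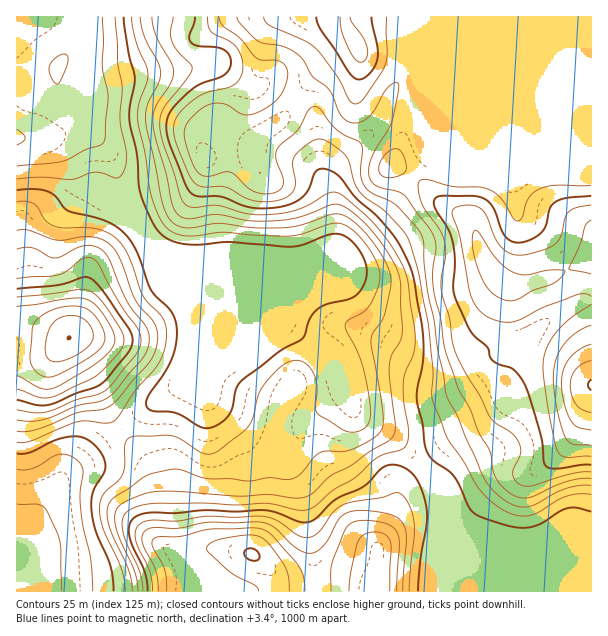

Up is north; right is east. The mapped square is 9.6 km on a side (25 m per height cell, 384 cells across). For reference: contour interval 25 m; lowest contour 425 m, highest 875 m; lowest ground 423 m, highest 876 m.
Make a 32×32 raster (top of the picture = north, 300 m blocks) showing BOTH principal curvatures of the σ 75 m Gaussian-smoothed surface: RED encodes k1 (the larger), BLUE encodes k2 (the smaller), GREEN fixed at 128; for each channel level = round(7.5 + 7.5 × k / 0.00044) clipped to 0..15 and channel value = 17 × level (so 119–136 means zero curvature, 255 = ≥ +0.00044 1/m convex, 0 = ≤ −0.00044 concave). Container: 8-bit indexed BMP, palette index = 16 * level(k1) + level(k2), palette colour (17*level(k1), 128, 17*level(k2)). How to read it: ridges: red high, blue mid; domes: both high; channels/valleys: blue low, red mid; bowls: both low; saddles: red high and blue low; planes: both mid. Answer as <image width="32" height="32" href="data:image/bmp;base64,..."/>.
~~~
<image width="32" height="32" href="data:image/bmp;base64,Qk02CAAAAAAAADYEAAAoAAAAIAAAACAAAAABAAgAAAAAAAAEAAATCwAAEwsAAAABAAAAAAAAAIAAABGAAAAigAAAM4AAAESAAABVgAAAZoAAAHeAAACIgAAAmYAAAKqAAAC7gAAAzIAAAN2AAADugAAA/4AAAACAEQARgBEAIoARADOAEQBEgBEAVYARAGaAEQB3gBEAiIARAJmAEQCqgBEAu4ARAMyAEQDdgBEA7oARAP+AEQAAgCIAEYAiACKAIgAzgCIARIAiAFWAIgBmgCIAd4AiAIiAIgCZgCIAqoAiALuAIgDMgCIA3YAiAO6AIgD/gCIAAIAzABGAMwAigDMAM4AzAESAMwBVgDMAZoAzAHeAMwCIgDMAmYAzAKqAMwC7gDMAzIAzAN2AMwDugDMA/4AzAACARAARgEQAIoBEADOARABEgEQAVYBEAGaARAB3gEQAiIBEAJmARACqgEQAu4BEAMyARADdgEQA7oBEAP+ARAAAgFUAEYBVACKAVQAzgFUARIBVAFWAVQBmgFUAd4BVAIiAVQCZgFUAqoBVALuAVQDMgFUA3YBVAO6AVQD/gFUAAIBmABGAZgAigGYAM4BmAESAZgBVgGYAZoBmAHeAZgCIgGYAmYBmAKqAZgC7gGYAzIBmAN2AZgDugGYA/4BmAACAdwARgHcAIoB3ADOAdwBEgHcAVYB3AGaAdwB3gHcAiIB3AJmAdwCqgHcAu4B3AMyAdwDdgHcA7oB3AP+AdwAAgIgAEYCIACKAiAAzgIgARICIAFWAiABmgIgAd4CIAIiAiACZgIgAqoCIALuAiADMgIgA3YCIAO6AiAD/gIgAAICZABGAmQAigJkAM4CZAESAmQBVgJkAZoCZAHeAmQCIgJkAmYCZAKqAmQC7gJkAzICZAN2AmQDugJkA/4CZAACAqgARgKoAIoCqADOAqgBEgKoAVYCqAGaAqgB3gKoAiICqAJmAqgCqgKoAu4CqAMyAqgDdgKoA7oCqAP+AqgAAgLsAEYC7ACKAuwAzgLsARIC7AFWAuwBmgLsAd4C7AIiAuwCZgLsAqoC7ALuAuwDMgLsA3YC7AO6AuwD/gLsAAIDMABGAzAAigMwAM4DMAESAzABVgMwAZoDMAHeAzACIgMwAmYDMAKqAzAC7gMwAzIDMAN2AzADugMwA/4DMAACA3QARgN0AIoDdADOA3QBEgN0AVYDdAGaA3QB3gN0AiIDdAJmA3QCqgN0Au4DdAMyA3QDdgN0A7oDdAP+A3QAAgO4AEYDuACKA7gAzgO4ARIDuAFWA7gBmgO4Ad4DuAIiA7gCZgO4AqoDuALuA7gDMgO4A3YDuAO6A7gD/gO4AAID/ABGA/wAigP8AM4D/AESA/wBVgP8AZoD/AHeA/wCIgP8AmYD/AKqA/wC7gP8AzID/AN2A/wDugP8A/4D/AHd3dnZ2YkDT9pd3dYSE1qeShJjJ+IRwd4eHh3d3h4eId4eGdnVgcvT2l4aVuOj4xbGlmLf3pXB3d4d3h4eHiId3d3Z1gYD4+/n35/b6/MiCkaWoufvHgHaHh3eHh4d3h3d3dYOi5ff7xsb59+j7xpKRptrp6vWRhIaGhIGRgnaGhnaFgsX39rV0g6SDY7S0g4G32aaj1JSEhpSStdWBYHOGdnWTxbWUpISDgoJxgYJjU6SVo6XHlHV0kqbb+qZSUZaGdHSDg6SVhZV1hXV0hGV2lHWmyriSdHOV2dro9saEtINUdXWVp5eYl4WWl4eHdZaWg6bJs6OWhJa2hoXV98XHhHJzhbW3l6iHdIanl6iGlpZzY5KSppeVmJZ1dYTnt6bFgmCSspN1l4Z1ZYaWt4aFhmRSc5aWhnaXqJeEg9e3pei4c7TCcHKFhmV1h5i4p5WGc3OHmKinh5e4qIOCyNm169nG2adzgXJ1dpWnp7jKqIRzdJenl5Wnp6eHg5PK3MTp15enp4alkoSHhYOFqNqmhHKGt6aDlMfIqIeDpMfKg8f66tnp+NekgYeHd3KDtaN0dKa3c3G36beGdYOUp7eUttz8+/jn5rWBh3d3h3SEtqfGt5dyY8fXpZWVgoGVqOfl2uvah3WVtIKHd3d3d4OoyLeVlYKExranqamGcoCDp5aW1eWUdVOAhoeHh4eHh4ODZHWFgpXqqaipucenhWKBcmPE5ZaHcHZ3h3d3d4eHh3ZjY2Jjptmmt9jHx9jHpaiVg8nqqZWAhYKCc3NygoKDdmFhc6XVhZX497S2p7W4uKekt9nHkZCwo4NicYKDpIJRQGOmxXRTtvjFUWSElafFhGOTo5KAkOjqhoSWlpWlhmJhlcaWdKb3+qZQVHWoydq3hXSDc4CUufemlMjJydfHoaK3tITW+PjrxZGWt9fIp7e2pqiUkpaG9dizx/z79sSxwvrZw/TVc6Ojg5anlXOFhYWXqJOChYTo/MS1+beDc4Oh2P3XtXJyg4R2hISEdIR0dIWFcWKEp/jZlafGk3RkZYOh6Mh0dnd3d3eHh4d3hXWGhnWChKXq+qeHlsfHqJOUtqCT1nV3d4eHh4eHh4eYh5eGdJO21unq2bmVlsjHgpTptYHHhod3h4eHh4eHh4iIqIZ0c5WllbfJx6VkhcWDdOfGcKaGh3eHh4eHh4eHiIiYhoN1hIOCsZJzw5VklaaF1vaBhId3d3d3h4d3h3eXmJiHg5WWdZSzgDCSxFN0hoXZ/LSDd3d3h4eHh4eHh4eHl5dzc6aouNrFY5TIlpaFlvj6lHJ3h3eHh4eHh4eHhnaGhoKDqbmmhcX458nIx7W45rWFg4d3h3eHh4eHh4c="/>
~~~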